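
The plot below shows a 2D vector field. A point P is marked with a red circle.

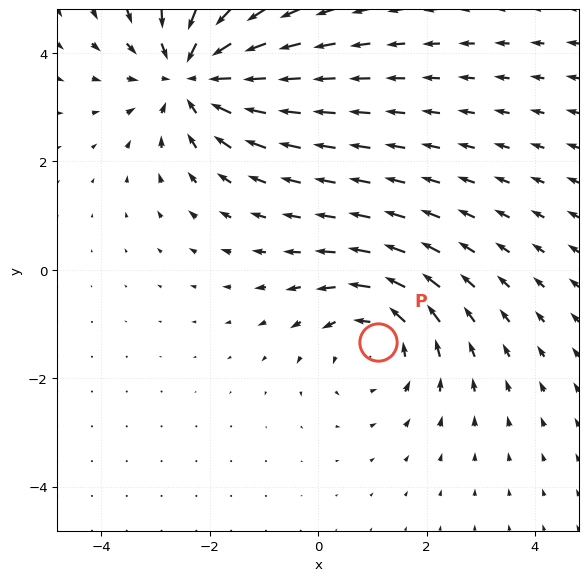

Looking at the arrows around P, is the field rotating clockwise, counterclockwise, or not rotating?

Near P at (1.1, -1.3) the arrows circulate counterclockwise. The curl (z-component) there is about +3; positive curl means counterclockwise rotation.

counterclockwise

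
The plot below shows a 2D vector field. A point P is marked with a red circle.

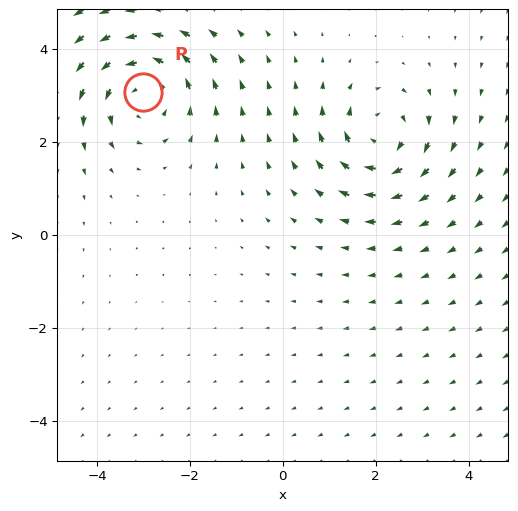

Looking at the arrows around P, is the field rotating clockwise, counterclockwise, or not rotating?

Near P at (-3.0, 3.1) the arrows circulate counterclockwise. The curl (z-component) there is about +4; positive curl means counterclockwise rotation.

counterclockwise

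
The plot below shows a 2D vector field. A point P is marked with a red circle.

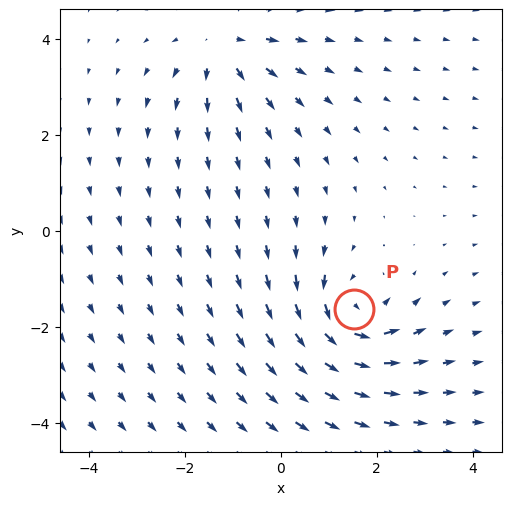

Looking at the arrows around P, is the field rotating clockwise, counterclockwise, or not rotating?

Near P at (1.5, -1.6) the arrows circulate counterclockwise. The curl (z-component) there is about +5; positive curl means counterclockwise rotation.

counterclockwise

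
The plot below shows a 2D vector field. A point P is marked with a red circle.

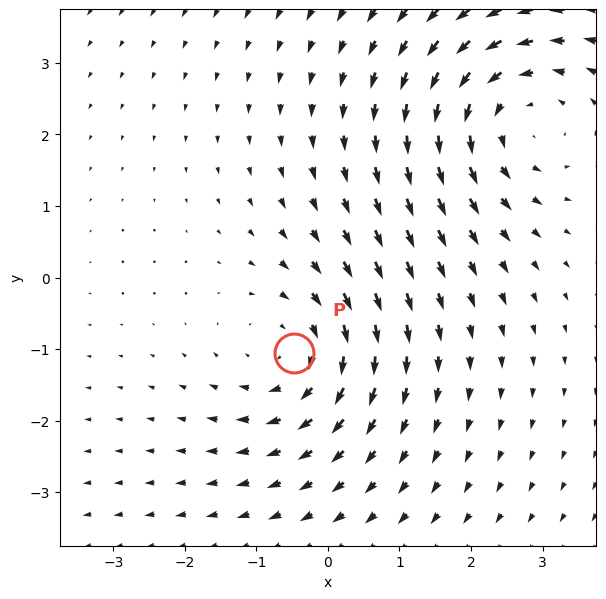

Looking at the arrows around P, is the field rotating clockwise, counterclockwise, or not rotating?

Near P at (-0.5, -1.1) the arrows circulate clockwise. The curl (z-component) there is about -3; negative curl means clockwise rotation.

clockwise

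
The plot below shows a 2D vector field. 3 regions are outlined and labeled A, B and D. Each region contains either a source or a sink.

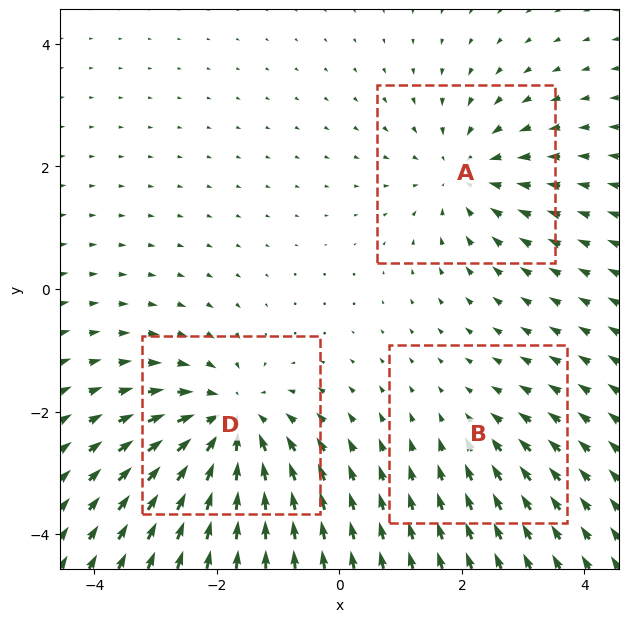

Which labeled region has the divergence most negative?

Divergence at each region's feature centre — A: about -3, B: about -2, D: about -4. Region D is most negative.

D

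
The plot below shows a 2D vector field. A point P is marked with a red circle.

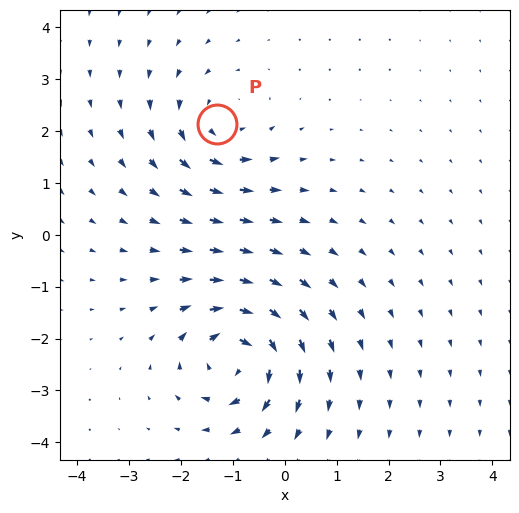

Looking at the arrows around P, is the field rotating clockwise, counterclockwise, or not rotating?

Near P at (-1.3, 2.1) the arrows circulate counterclockwise. The curl (z-component) there is about +3; positive curl means counterclockwise rotation.

counterclockwise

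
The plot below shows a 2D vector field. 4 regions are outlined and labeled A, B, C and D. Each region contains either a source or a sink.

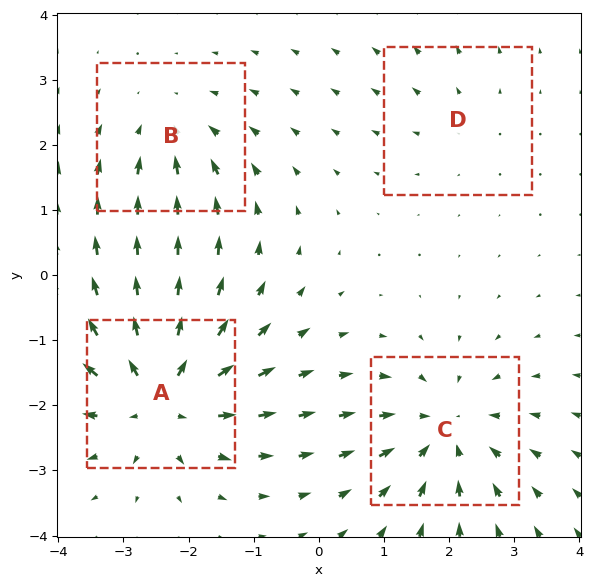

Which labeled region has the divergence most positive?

Divergence at each region's feature centre — A: about +6, B: about -3, C: about -5, D: about +2. Region A is most positive.

A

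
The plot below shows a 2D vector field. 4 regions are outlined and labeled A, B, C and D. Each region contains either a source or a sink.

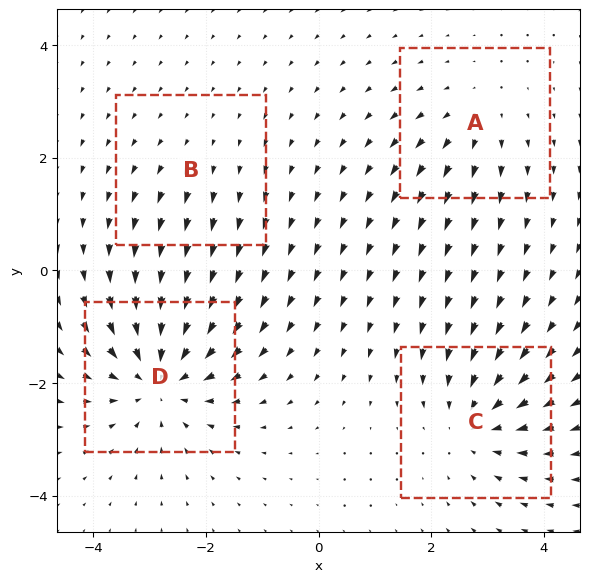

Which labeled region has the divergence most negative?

D

Divergence at each region's feature centre — A: about +3, B: about +2, C: about -5, D: about -7. Region D is most negative.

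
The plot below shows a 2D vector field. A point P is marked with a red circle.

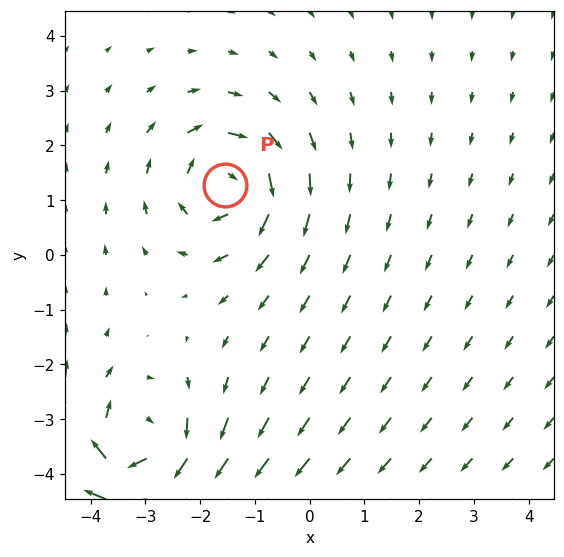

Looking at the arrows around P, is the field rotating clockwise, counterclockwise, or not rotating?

Near P at (-1.5, 1.3) the arrows circulate clockwise. The curl (z-component) there is about -4; negative curl means clockwise rotation.

clockwise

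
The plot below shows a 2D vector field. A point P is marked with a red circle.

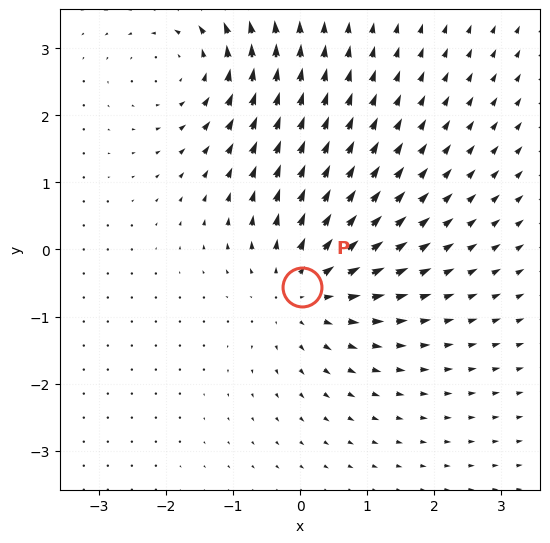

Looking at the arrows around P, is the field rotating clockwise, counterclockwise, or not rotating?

Near P at (0.0, -0.6) the arrows show no circulation. The curl there is ≈0.

not rotating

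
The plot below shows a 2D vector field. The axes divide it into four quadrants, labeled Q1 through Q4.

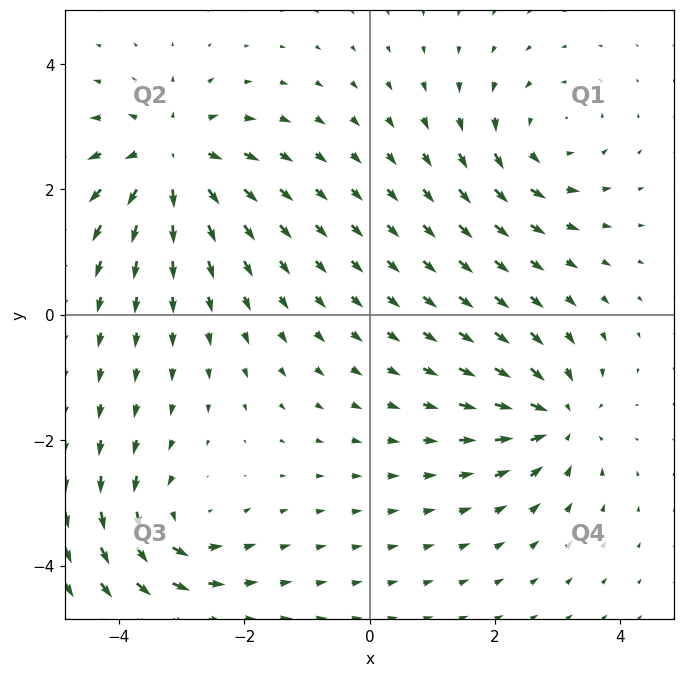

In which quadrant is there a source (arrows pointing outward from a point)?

Q2

The source sits at approximately (-3.2, 2.5), which lies in quadrant Q2. The divergence there is about +5, positive as expected for a source.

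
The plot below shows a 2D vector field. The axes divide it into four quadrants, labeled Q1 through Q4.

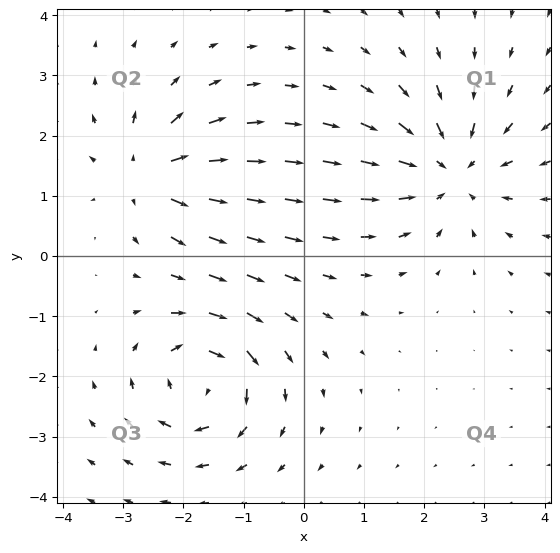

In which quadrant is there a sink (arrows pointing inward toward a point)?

The sink sits at approximately (2.4, 1.4), which lies in quadrant Q1. The divergence there is about -4, negative as expected for a sink.

Q1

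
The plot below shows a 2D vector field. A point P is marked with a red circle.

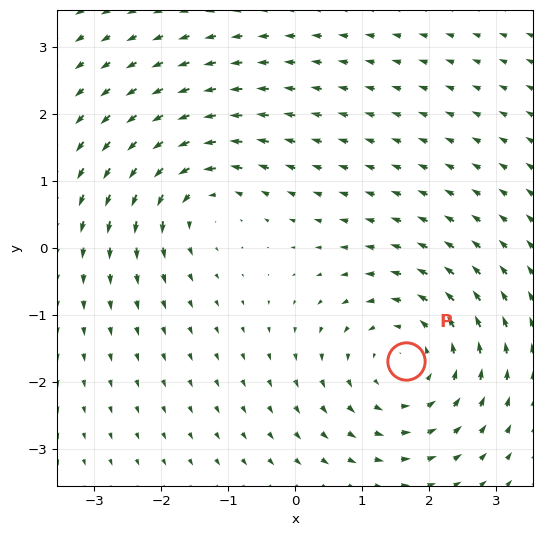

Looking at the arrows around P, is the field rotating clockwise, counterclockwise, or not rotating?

counterclockwise

Near P at (1.7, -1.7) the arrows circulate counterclockwise. The curl (z-component) there is about +3; positive curl means counterclockwise rotation.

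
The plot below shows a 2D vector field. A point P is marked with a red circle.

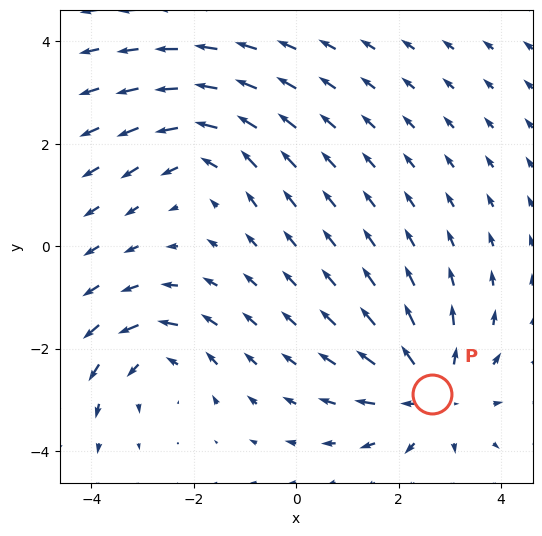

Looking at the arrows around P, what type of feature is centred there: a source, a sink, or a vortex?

At P (2.6, -2.9) the arrows spread outward. Divergence about +4, curl ≈0 — positive divergence with near-zero curl is a source.

source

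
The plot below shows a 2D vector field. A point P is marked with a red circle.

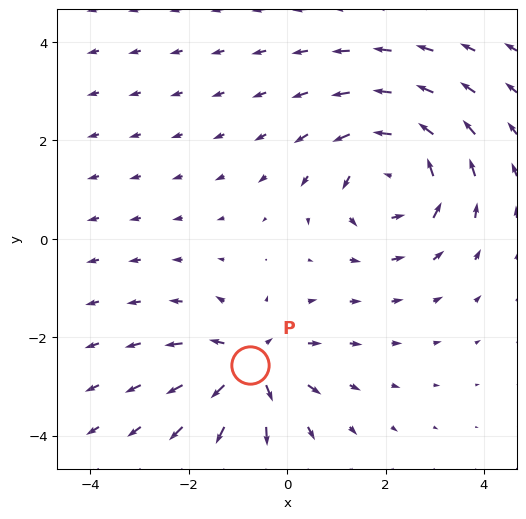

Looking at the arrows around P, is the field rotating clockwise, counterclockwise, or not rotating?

Near P at (-0.7, -2.6) the arrows show no circulation. The curl there is ≈0.

not rotating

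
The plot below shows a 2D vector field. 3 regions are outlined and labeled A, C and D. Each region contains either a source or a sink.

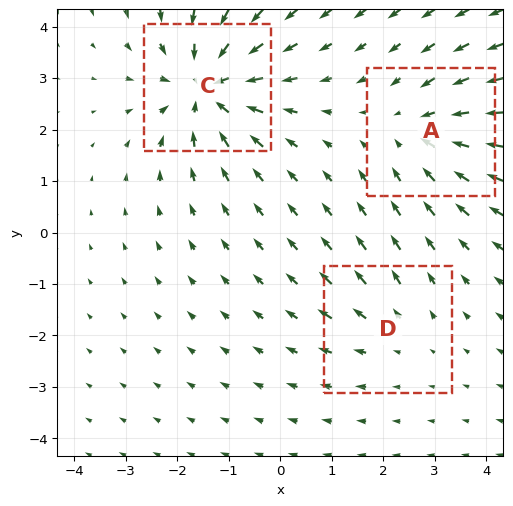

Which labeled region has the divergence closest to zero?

D

Divergence at each region's feature centre — A: about -3, C: about -5, D: about +2. Region D is closest to zero.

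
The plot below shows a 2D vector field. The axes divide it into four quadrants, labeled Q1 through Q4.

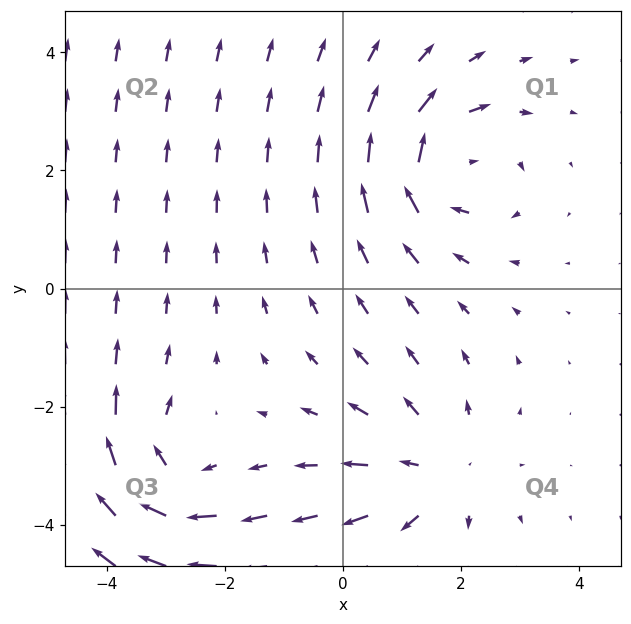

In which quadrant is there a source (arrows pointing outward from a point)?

Q4

The source sits at approximately (1.6, -3.1), which lies in quadrant Q4. The divergence there is about +4, positive as expected for a source.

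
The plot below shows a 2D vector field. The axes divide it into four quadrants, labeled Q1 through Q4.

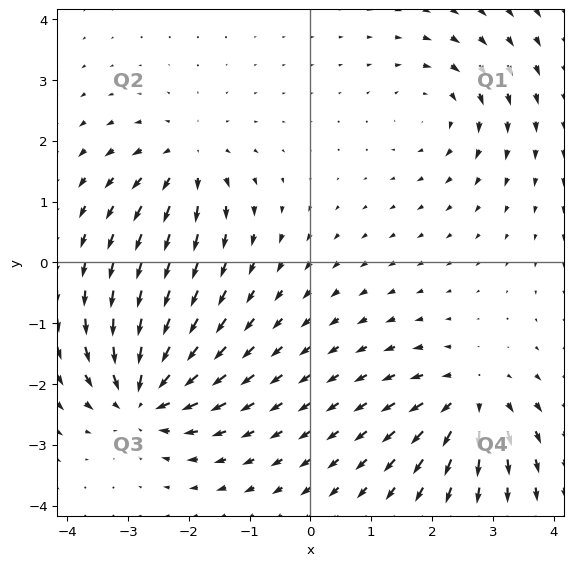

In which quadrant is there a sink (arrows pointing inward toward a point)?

Q3

The sink sits at approximately (-2.8, -2.2), which lies in quadrant Q3. The divergence there is about -5, negative as expected for a sink.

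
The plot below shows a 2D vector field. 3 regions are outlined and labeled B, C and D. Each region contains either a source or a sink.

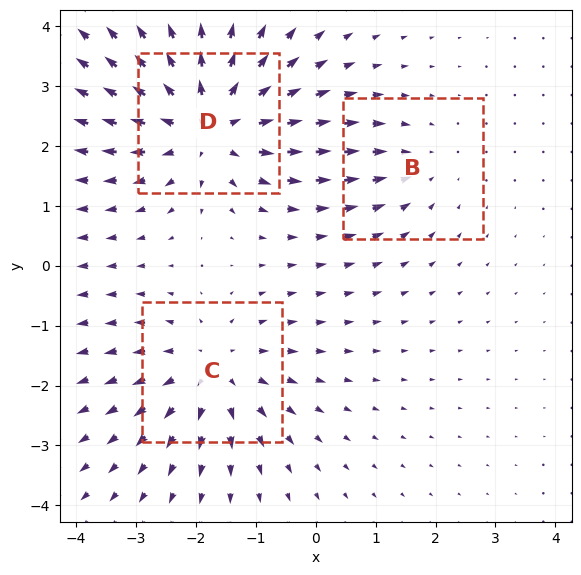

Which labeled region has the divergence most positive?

D

Divergence at each region's feature centre — B: about -2, C: about +3, D: about +4. Region D is most positive.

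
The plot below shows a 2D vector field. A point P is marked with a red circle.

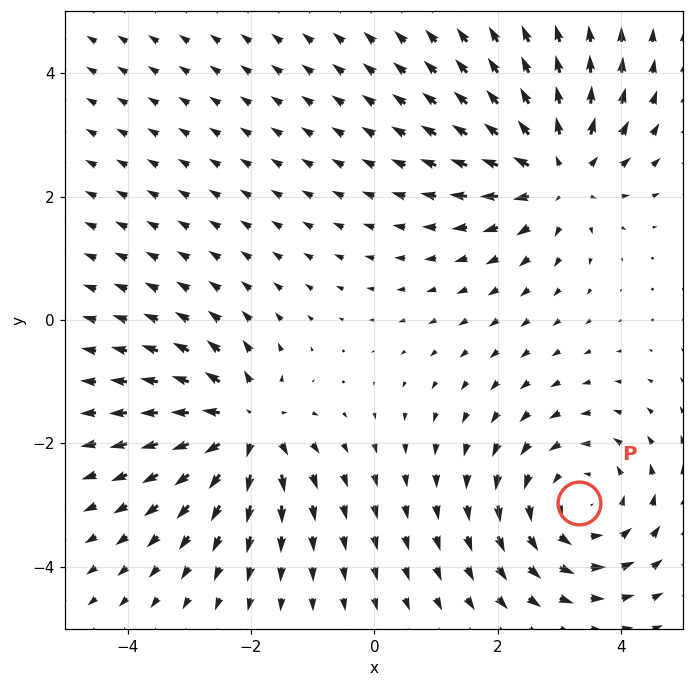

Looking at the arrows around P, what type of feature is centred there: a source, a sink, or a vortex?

vortex

At P (3.3, -3.0) the arrows circulate counterclockwise. Divergence ≈0, curl about +4 — near-zero divergence with nonzero curl is a vortex.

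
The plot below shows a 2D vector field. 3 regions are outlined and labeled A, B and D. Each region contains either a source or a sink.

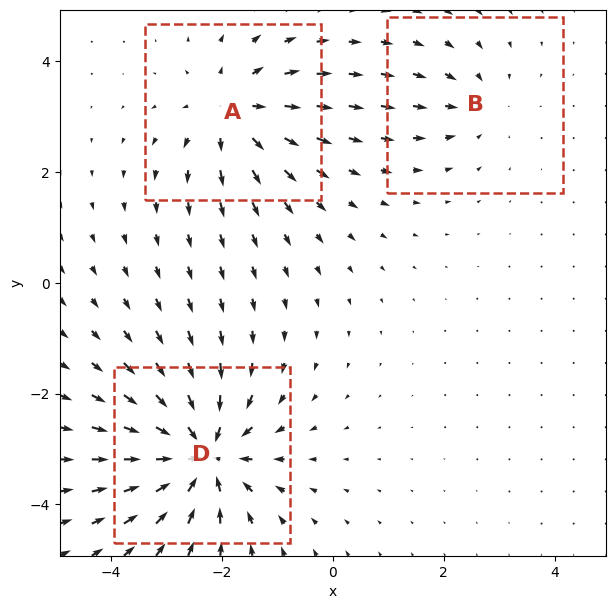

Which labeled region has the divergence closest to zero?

Divergence at each region's feature centre — A: about +4, B: about -2, D: about -6. Region B is closest to zero.

B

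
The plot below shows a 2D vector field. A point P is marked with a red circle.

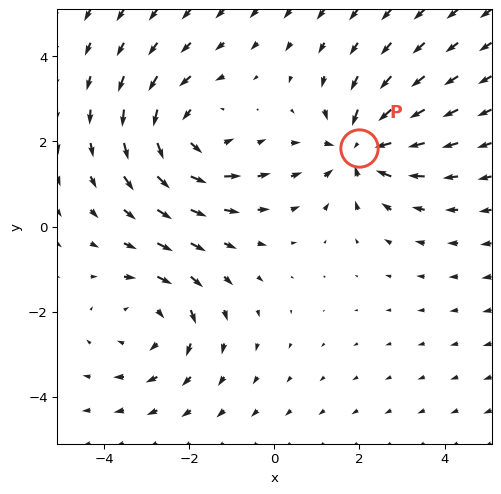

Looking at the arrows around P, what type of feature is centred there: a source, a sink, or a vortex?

sink

At P (2.0, 1.8) the arrows converge inward. Divergence about -3, curl ≈0 — negative divergence with near-zero curl is a sink.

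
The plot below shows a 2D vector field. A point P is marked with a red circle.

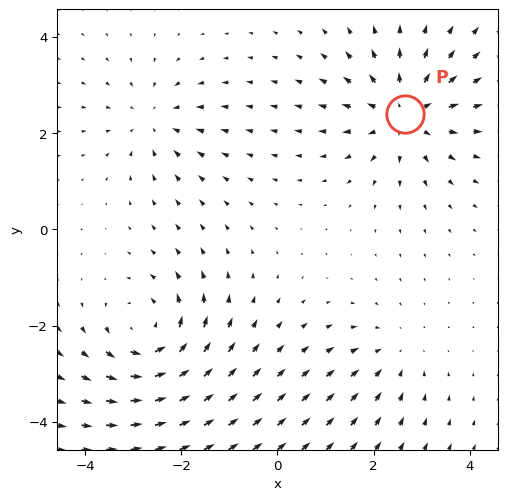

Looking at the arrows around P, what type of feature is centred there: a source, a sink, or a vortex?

At P (2.7, 2.4) the arrows spread outward. Divergence about +5, curl ≈0 — positive divergence with near-zero curl is a source.

source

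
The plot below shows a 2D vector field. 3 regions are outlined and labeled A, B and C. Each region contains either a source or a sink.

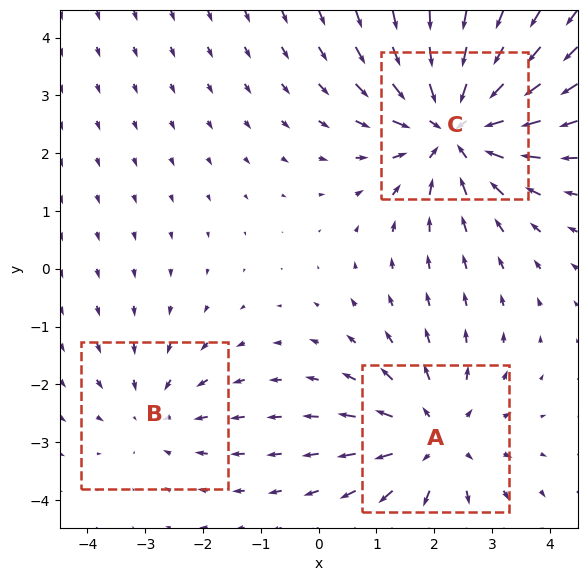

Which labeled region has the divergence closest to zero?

Divergence at each region's feature centre — A: about +3, B: about -2, C: about -4. Region B is closest to zero.

B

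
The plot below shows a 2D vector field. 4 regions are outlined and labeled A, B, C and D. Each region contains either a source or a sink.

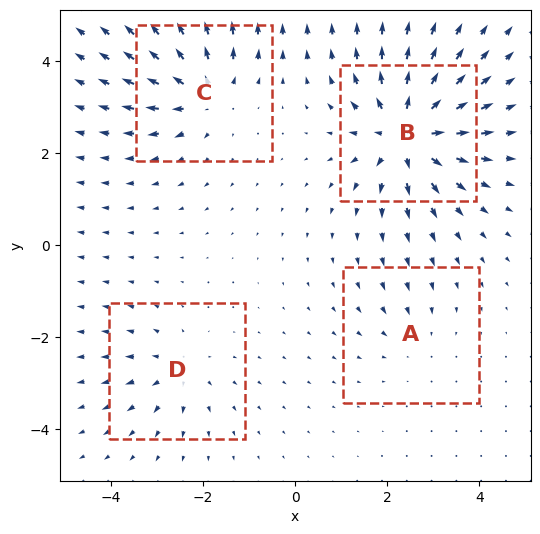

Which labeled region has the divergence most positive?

Divergence at each region's feature centre — A: about -2, B: about +8, C: about +5, D: about +4. Region B is most positive.

B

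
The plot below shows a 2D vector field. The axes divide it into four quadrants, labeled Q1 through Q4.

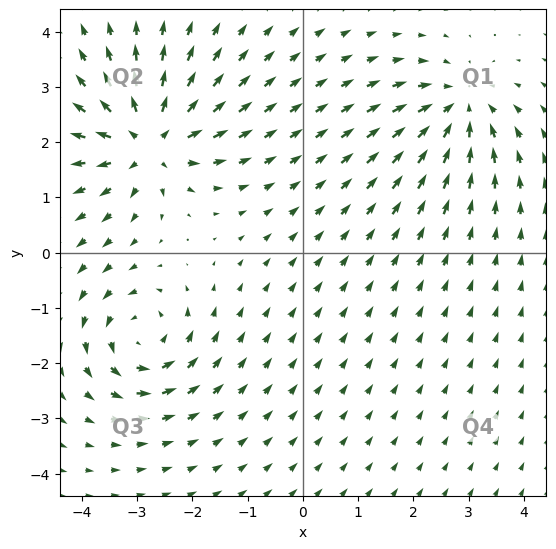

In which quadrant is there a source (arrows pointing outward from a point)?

The source sits at approximately (-2.8, 2.0), which lies in quadrant Q2. The divergence there is about +6, positive as expected for a source.

Q2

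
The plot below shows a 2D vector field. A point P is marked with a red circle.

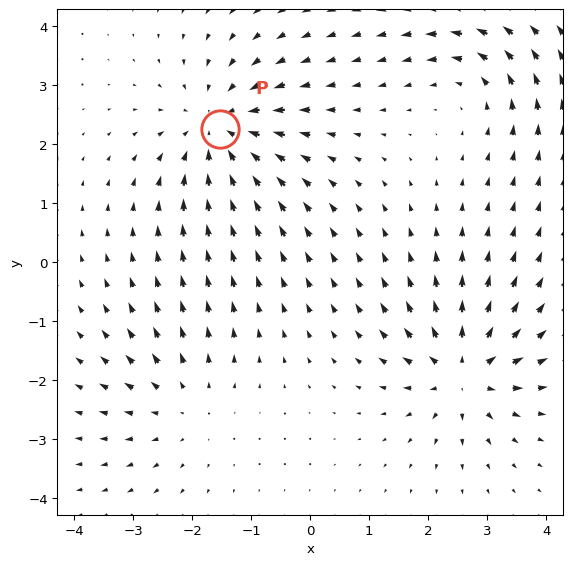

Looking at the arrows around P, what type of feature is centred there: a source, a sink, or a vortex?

sink

At P (-1.5, 2.3) the arrows converge inward. Divergence about -4, curl ≈0 — negative divergence with near-zero curl is a sink.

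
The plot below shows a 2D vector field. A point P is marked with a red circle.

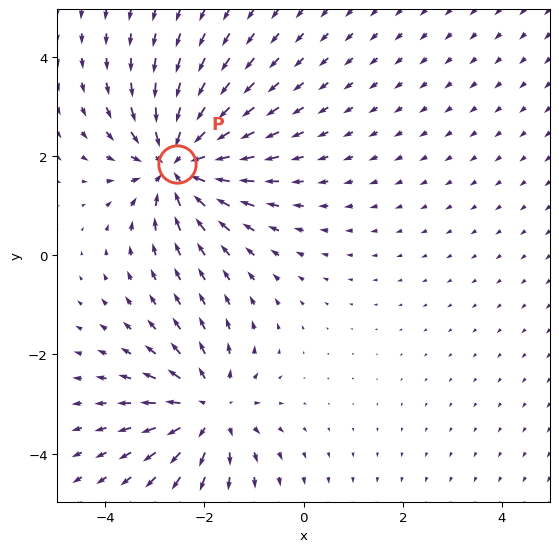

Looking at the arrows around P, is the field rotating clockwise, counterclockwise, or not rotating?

not rotating

Near P at (-2.5, 1.8) the arrows show no circulation. The curl there is ≈0.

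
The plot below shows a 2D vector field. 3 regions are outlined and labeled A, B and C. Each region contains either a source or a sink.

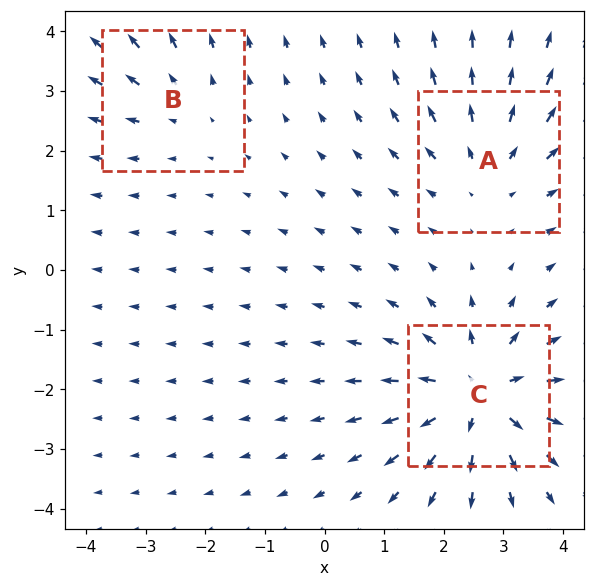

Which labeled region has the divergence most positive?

Divergence at each region's feature centre — A: about +3, B: about +2, C: about +5. Region C is most positive.

C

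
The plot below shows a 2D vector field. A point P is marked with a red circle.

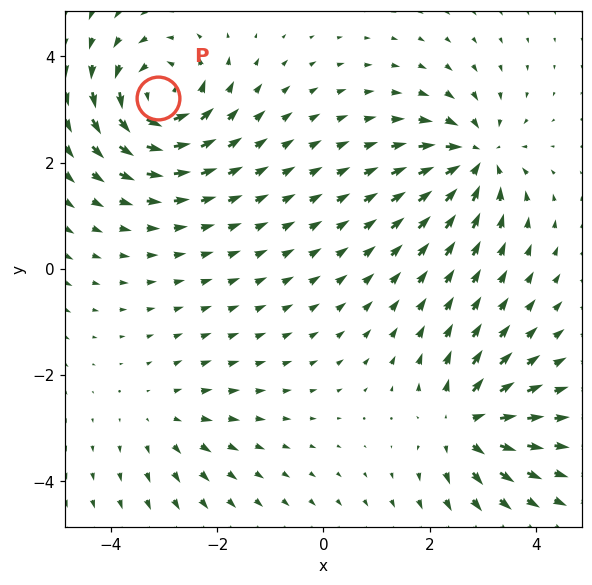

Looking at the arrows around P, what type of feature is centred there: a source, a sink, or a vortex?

vortex

At P (-3.1, 3.2) the arrows circulate counterclockwise. Divergence ≈0, curl about +7 — near-zero divergence with nonzero curl is a vortex.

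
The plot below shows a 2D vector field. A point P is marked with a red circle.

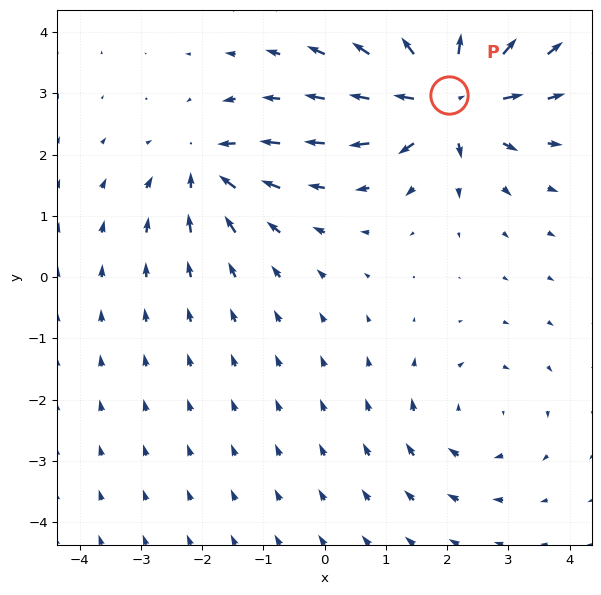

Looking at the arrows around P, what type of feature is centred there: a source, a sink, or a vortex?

At P (2.0, 3.0) the arrows spread outward. Divergence about +7, curl ≈0 — positive divergence with near-zero curl is a source.

source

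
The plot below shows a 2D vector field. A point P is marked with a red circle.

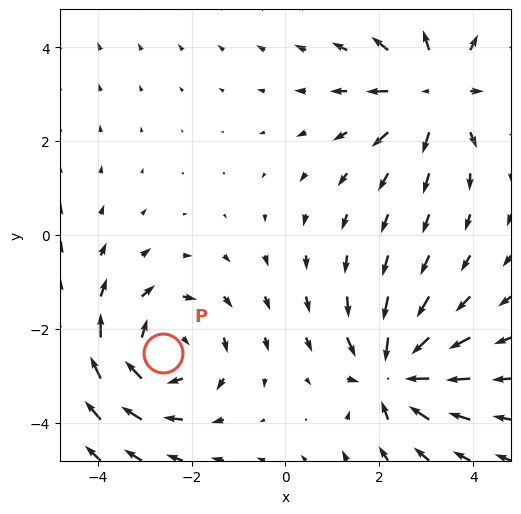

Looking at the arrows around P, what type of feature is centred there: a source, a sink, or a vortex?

vortex

At P (-2.6, -2.5) the arrows circulate clockwise. Divergence ≈0, curl about -3 — near-zero divergence with nonzero curl is a vortex.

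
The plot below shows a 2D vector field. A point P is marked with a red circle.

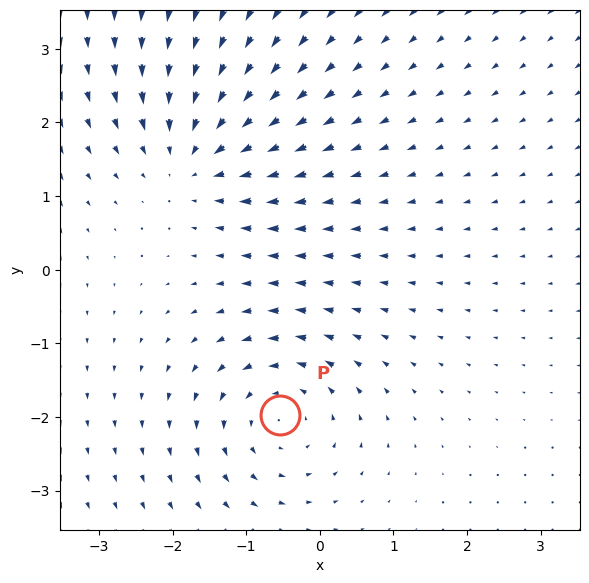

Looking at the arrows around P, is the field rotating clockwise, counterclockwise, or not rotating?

Near P at (-0.5, -2.0) the arrows circulate counterclockwise. The curl (z-component) there is about +4; positive curl means counterclockwise rotation.

counterclockwise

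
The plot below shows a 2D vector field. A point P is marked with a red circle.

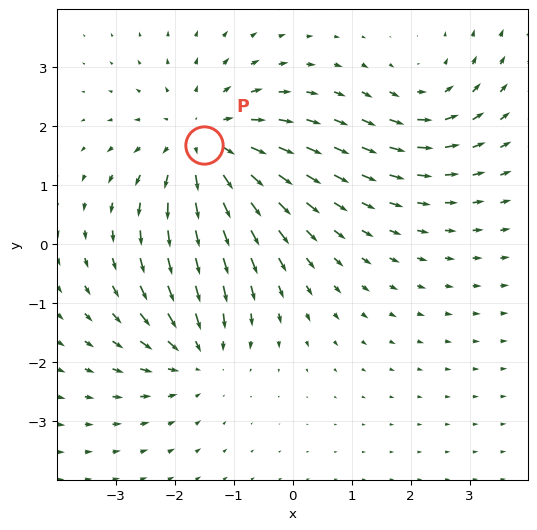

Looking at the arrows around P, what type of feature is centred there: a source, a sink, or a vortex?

source

At P (-1.5, 1.7) the arrows spread outward. Divergence about +4, curl ≈0 — positive divergence with near-zero curl is a source.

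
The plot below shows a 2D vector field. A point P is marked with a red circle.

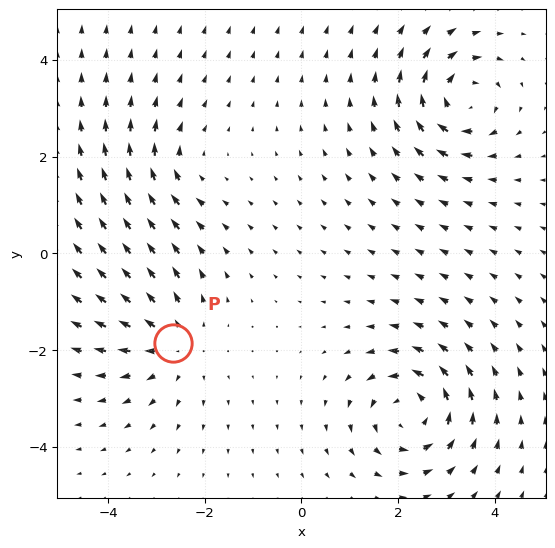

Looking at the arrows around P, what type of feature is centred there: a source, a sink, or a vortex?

At P (-2.7, -1.9) the arrows spread outward. Divergence about +4, curl ≈0 — positive divergence with near-zero curl is a source.

source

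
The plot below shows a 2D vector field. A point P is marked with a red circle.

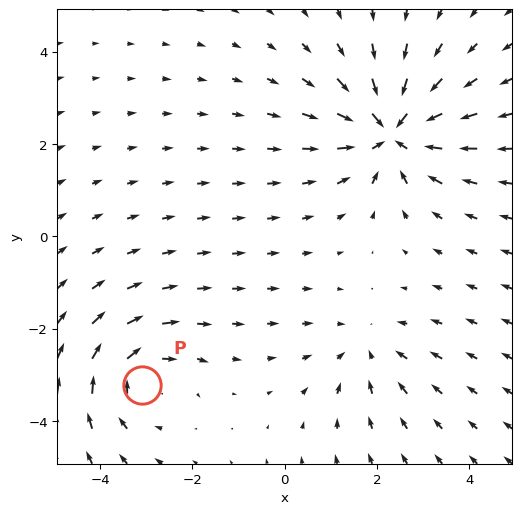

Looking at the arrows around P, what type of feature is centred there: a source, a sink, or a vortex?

vortex

At P (-3.1, -3.2) the arrows circulate clockwise. Divergence ≈0, curl about -3 — near-zero divergence with nonzero curl is a vortex.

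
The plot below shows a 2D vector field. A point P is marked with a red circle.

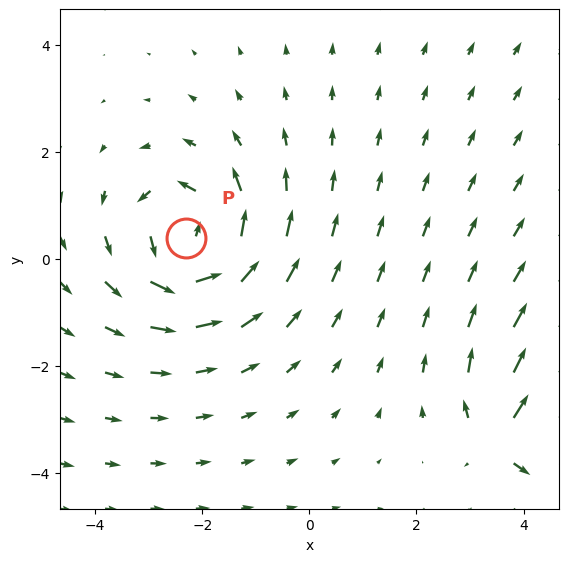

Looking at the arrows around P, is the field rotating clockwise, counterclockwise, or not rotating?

Near P at (-2.3, 0.4) the arrows circulate counterclockwise. The curl (z-component) there is about +5; positive curl means counterclockwise rotation.

counterclockwise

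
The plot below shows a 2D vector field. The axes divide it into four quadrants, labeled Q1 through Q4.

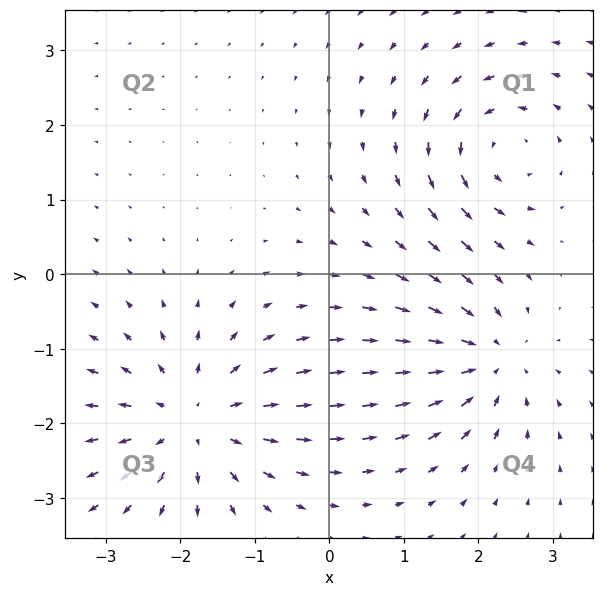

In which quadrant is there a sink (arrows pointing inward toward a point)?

The sink sits at approximately (2.1, -1.1), which lies in quadrant Q4. The divergence there is about -4, negative as expected for a sink.

Q4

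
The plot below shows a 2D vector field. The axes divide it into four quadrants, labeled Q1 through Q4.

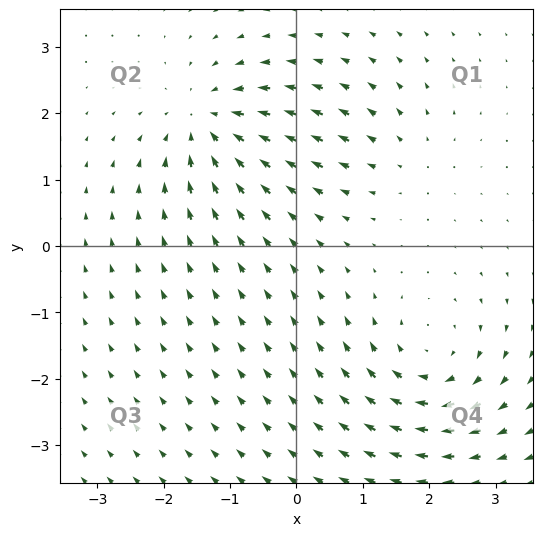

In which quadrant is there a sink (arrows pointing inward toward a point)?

The sink sits at approximately (-1.3, 1.8), which lies in quadrant Q2. The divergence there is about -6, negative as expected for a sink.

Q2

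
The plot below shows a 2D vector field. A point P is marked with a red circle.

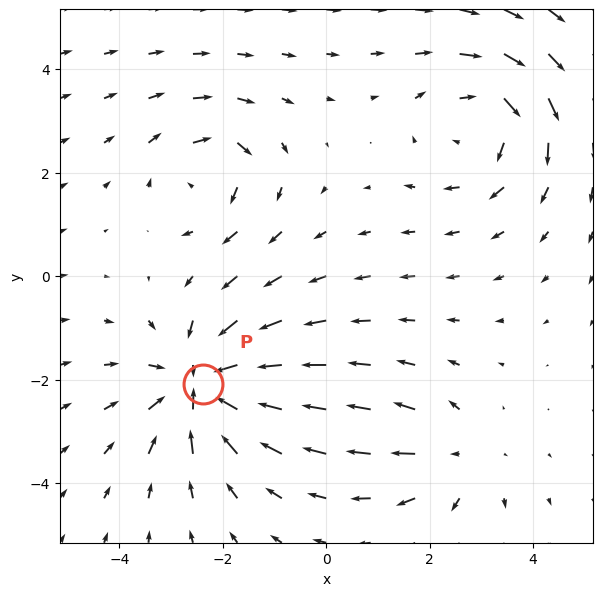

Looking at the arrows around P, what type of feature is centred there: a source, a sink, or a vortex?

sink

At P (-2.4, -2.1) the arrows converge inward. Divergence about -5, curl ≈0 — negative divergence with near-zero curl is a sink.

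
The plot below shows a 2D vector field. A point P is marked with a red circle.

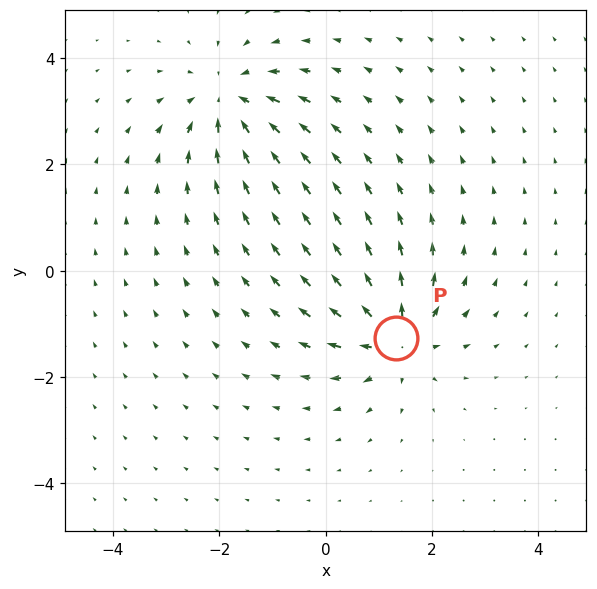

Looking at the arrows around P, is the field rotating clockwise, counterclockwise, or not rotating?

Near P at (1.3, -1.3) the arrows show no circulation. The curl there is ≈0.

not rotating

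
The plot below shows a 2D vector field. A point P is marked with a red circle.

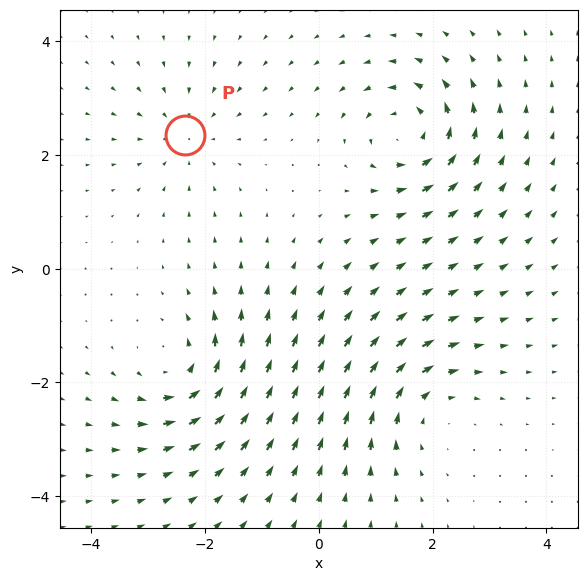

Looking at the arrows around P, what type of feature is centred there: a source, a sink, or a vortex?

At P (-2.4, 2.3) the arrows converge inward. Divergence about -3, curl ≈0 — negative divergence with near-zero curl is a sink.

sink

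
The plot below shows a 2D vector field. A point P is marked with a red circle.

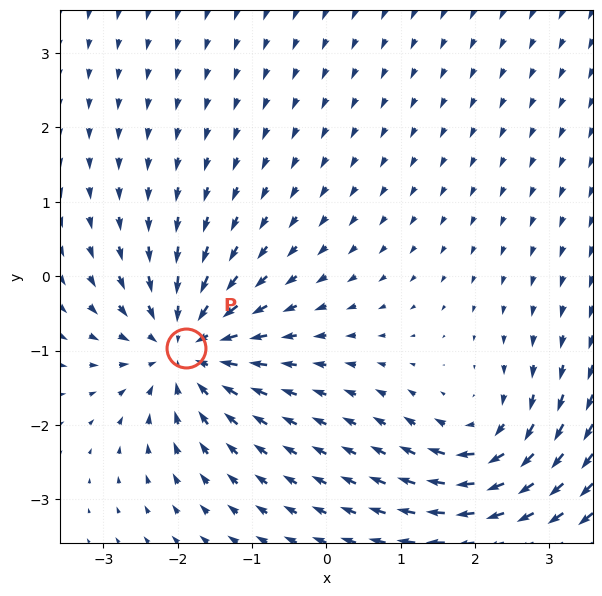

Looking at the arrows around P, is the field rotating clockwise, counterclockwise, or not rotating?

Near P at (-1.9, -1.0) the arrows show no circulation. The curl there is ≈0.

not rotating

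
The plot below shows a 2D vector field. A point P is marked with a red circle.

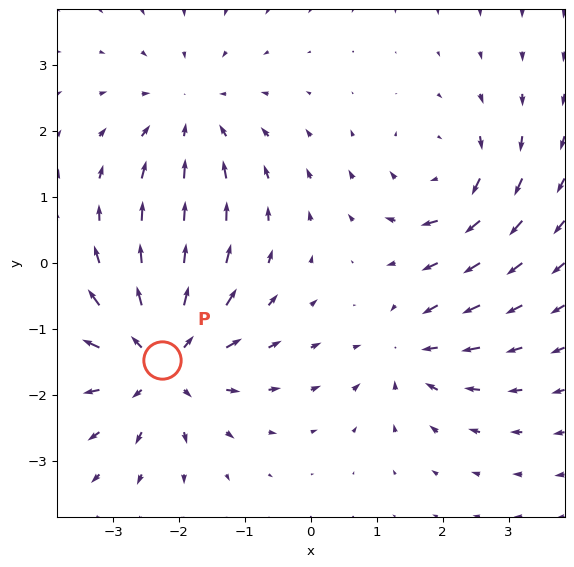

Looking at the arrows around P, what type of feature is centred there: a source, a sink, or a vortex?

source

At P (-2.3, -1.5) the arrows spread outward. Divergence about +6, curl ≈0 — positive divergence with near-zero curl is a source.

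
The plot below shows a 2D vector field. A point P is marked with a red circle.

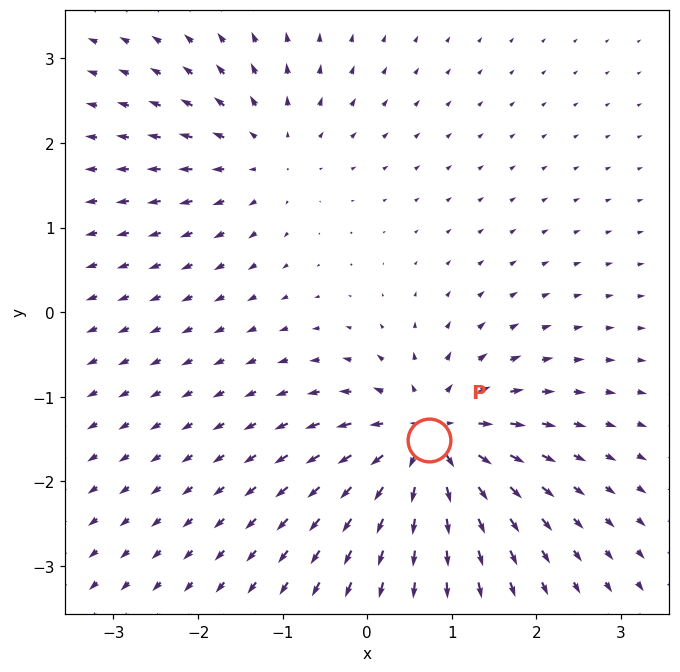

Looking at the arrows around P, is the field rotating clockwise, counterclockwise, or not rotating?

Near P at (0.7, -1.5) the arrows show no circulation. The curl there is ≈0.

not rotating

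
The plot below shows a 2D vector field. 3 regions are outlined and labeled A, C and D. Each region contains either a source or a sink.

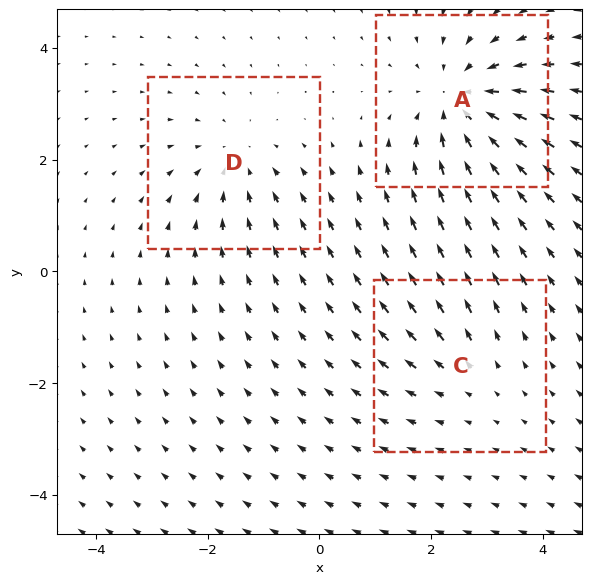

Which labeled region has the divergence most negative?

Divergence at each region's feature centre — A: about -4, C: about +2, D: about -3. Region A is most negative.

A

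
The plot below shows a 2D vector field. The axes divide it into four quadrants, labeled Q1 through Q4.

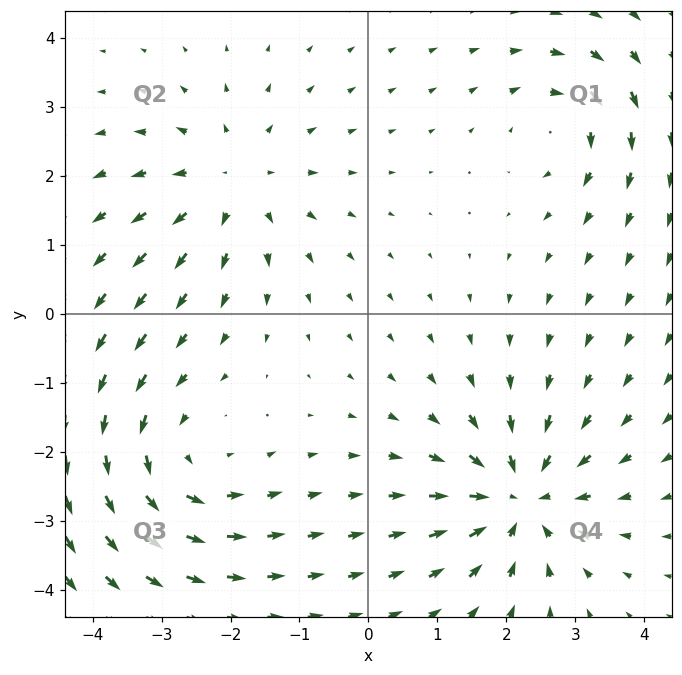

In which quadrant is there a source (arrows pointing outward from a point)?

Q2

The source sits at approximately (-2.0, 1.9), which lies in quadrant Q2. The divergence there is about +3, positive as expected for a source.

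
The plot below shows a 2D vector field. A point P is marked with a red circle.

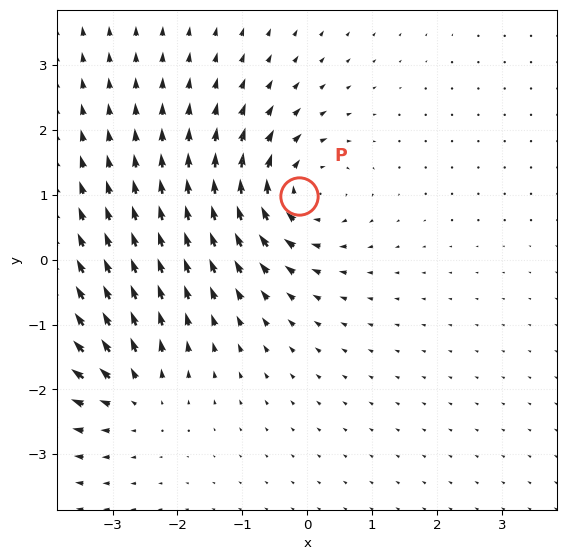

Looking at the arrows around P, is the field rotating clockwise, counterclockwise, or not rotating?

Near P at (-0.1, 1.0) the arrows circulate clockwise. The curl (z-component) there is about -5; negative curl means clockwise rotation.

clockwise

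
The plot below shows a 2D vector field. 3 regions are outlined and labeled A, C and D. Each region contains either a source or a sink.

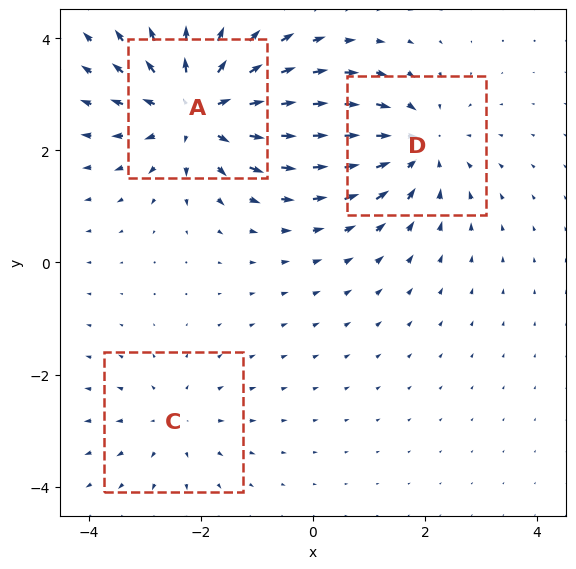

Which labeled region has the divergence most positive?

Divergence at each region's feature centre — A: about +4, C: about +2, D: about -3. Region A is most positive.

A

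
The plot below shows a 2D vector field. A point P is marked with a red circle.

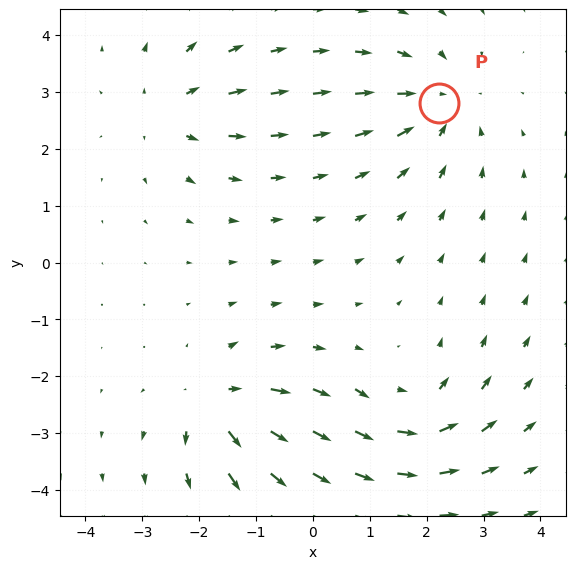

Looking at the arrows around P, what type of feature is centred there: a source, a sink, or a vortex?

At P (2.2, 2.8) the arrows converge inward. Divergence about -4, curl ≈0 — negative divergence with near-zero curl is a sink.

sink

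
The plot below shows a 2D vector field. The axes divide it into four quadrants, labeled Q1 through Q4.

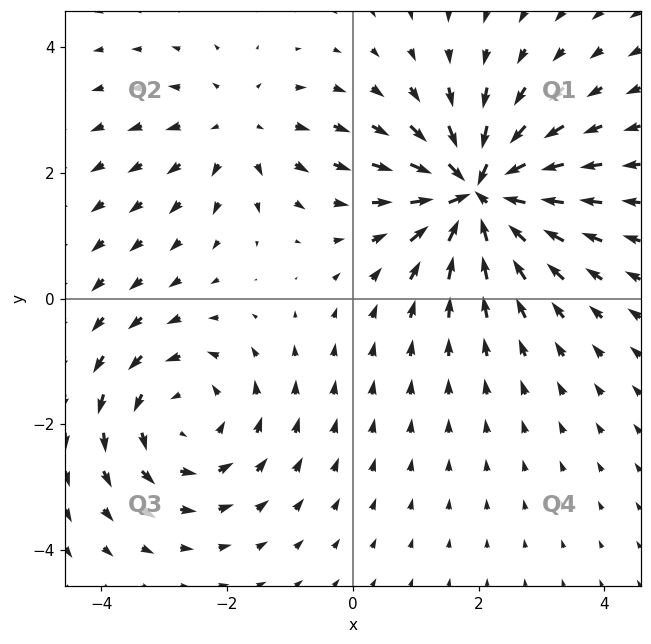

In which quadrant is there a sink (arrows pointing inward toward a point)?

The sink sits at approximately (2.0, 1.7), which lies in quadrant Q1. The divergence there is about -7, negative as expected for a sink.

Q1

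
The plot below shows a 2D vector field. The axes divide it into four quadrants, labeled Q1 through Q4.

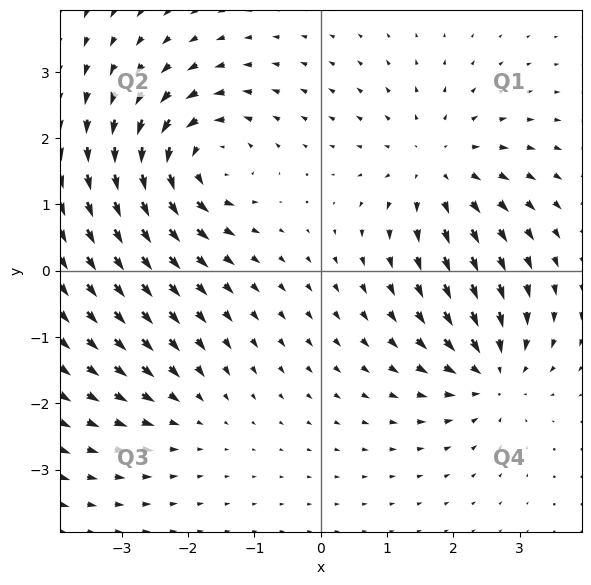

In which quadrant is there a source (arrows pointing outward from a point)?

The source sits at approximately (1.8, 1.5), which lies in quadrant Q1. The divergence there is about +4, positive as expected for a source.

Q1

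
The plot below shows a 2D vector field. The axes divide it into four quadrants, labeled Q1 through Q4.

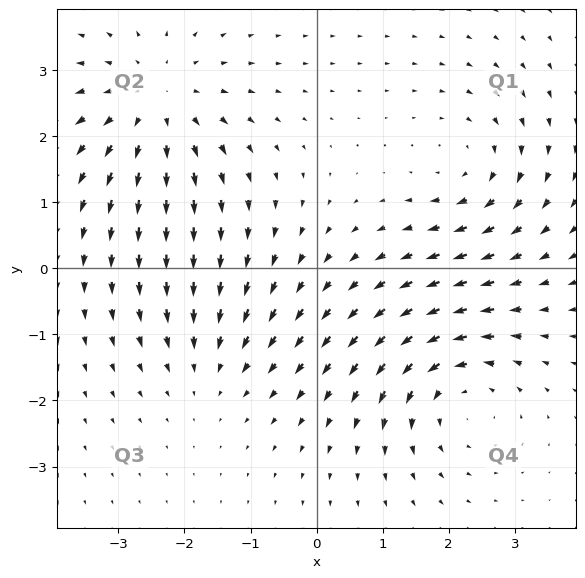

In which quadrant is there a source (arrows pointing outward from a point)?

The source sits at approximately (-2.4, 2.5), which lies in quadrant Q2. The divergence there is about +4, positive as expected for a source.

Q2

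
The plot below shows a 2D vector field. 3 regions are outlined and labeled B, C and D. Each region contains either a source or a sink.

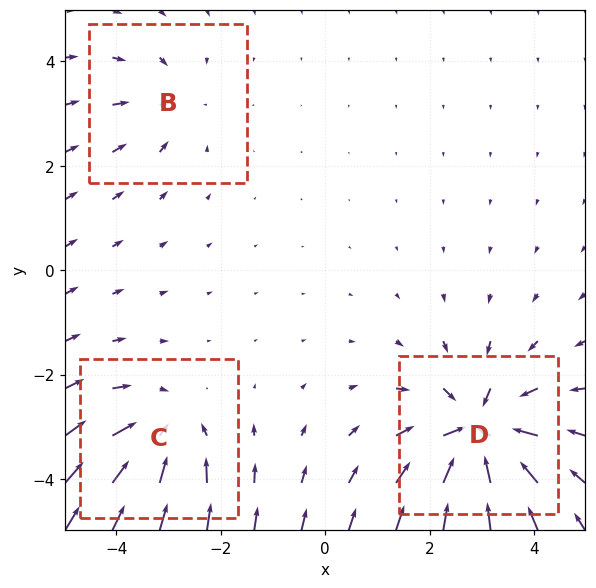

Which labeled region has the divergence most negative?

D

Divergence at each region's feature centre — B: about -2, C: about -4, D: about -6. Region D is most negative.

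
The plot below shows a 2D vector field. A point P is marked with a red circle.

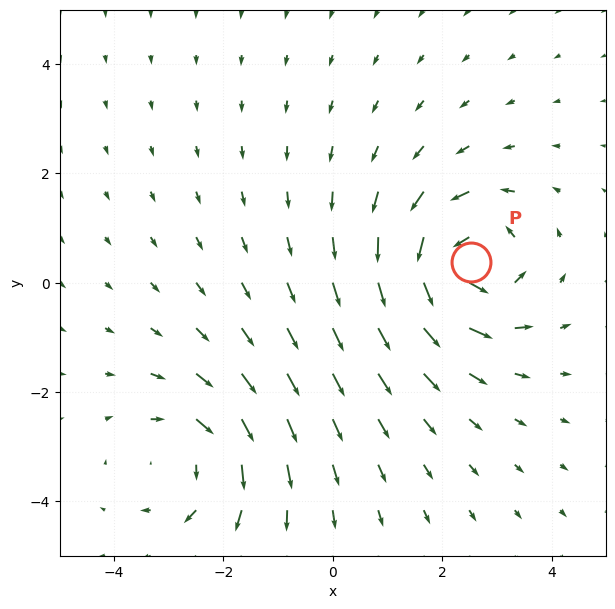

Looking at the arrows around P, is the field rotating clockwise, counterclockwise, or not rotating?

counterclockwise

Near P at (2.5, 0.4) the arrows circulate counterclockwise. The curl (z-component) there is about +5; positive curl means counterclockwise rotation.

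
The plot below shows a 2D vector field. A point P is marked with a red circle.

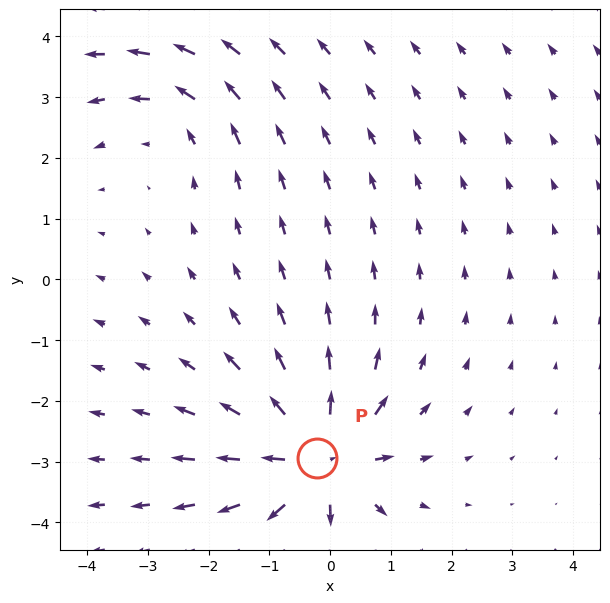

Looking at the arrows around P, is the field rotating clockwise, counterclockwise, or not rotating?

Near P at (-0.2, -2.9) the arrows show no circulation. The curl there is ≈0.

not rotating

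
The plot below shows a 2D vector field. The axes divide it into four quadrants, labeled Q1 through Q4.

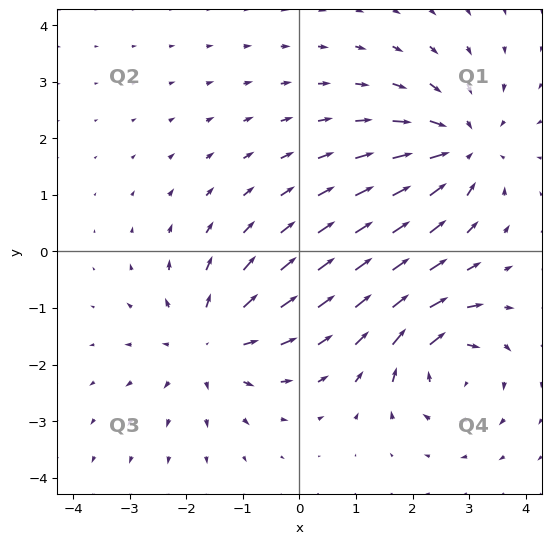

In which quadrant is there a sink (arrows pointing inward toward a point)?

Q1

The sink sits at approximately (2.9, 1.8), which lies in quadrant Q1. The divergence there is about -4, negative as expected for a sink.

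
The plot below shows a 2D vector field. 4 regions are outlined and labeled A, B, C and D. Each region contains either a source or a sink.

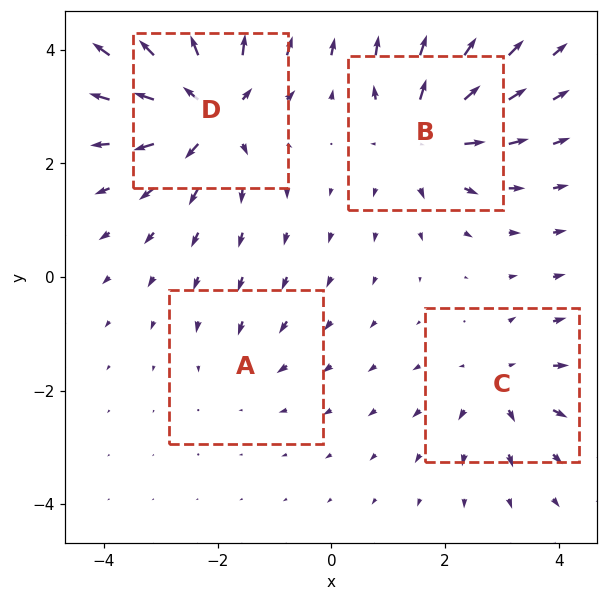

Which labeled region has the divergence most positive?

D

Divergence at each region's feature centre — A: about -2, B: about +6, C: about +4, D: about +7. Region D is most positive.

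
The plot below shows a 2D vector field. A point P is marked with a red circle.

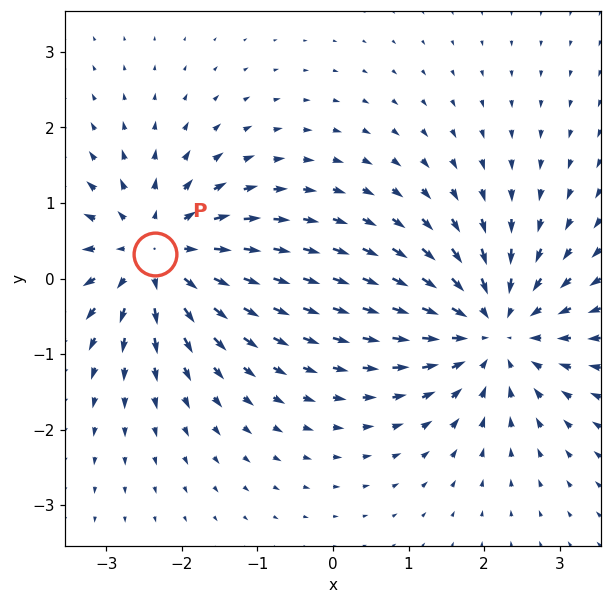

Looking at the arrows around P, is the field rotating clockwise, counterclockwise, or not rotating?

not rotating

Near P at (-2.4, 0.3) the arrows show no circulation. The curl there is ≈0.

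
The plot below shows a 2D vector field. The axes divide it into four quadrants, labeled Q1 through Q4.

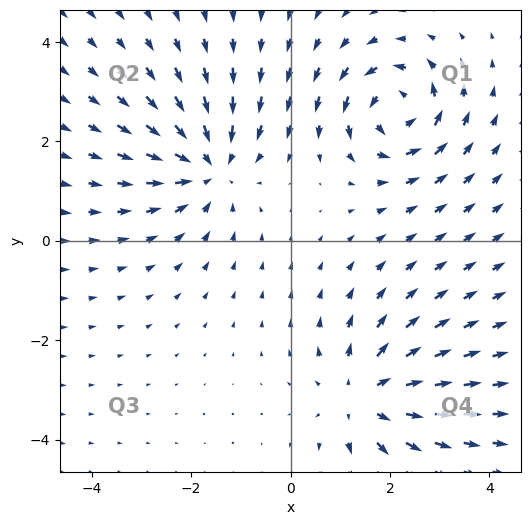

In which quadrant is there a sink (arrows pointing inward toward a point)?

Q2

The sink sits at approximately (-1.7, 1.5), which lies in quadrant Q2. The divergence there is about -4, negative as expected for a sink.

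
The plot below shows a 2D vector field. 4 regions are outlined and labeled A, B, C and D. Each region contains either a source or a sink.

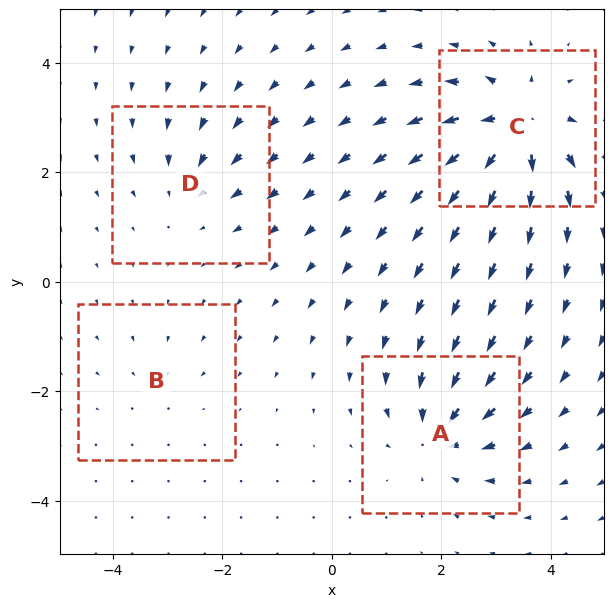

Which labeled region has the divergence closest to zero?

Divergence at each region's feature centre — A: about -6, B: about -2, C: about +8, D: about -3. Region B is closest to zero.

B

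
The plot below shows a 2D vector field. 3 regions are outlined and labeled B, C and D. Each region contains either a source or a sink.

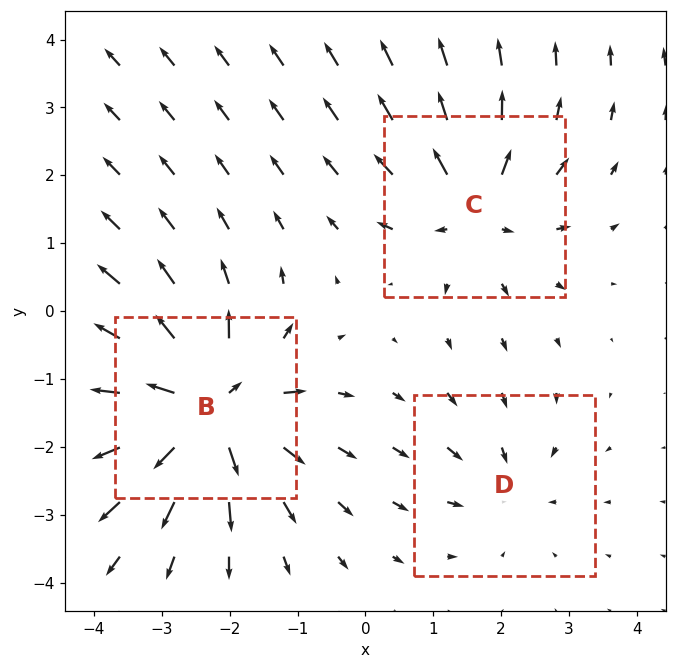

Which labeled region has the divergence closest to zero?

Divergence at each region's feature centre — B: about +6, C: about +4, D: about -2. Region D is closest to zero.

D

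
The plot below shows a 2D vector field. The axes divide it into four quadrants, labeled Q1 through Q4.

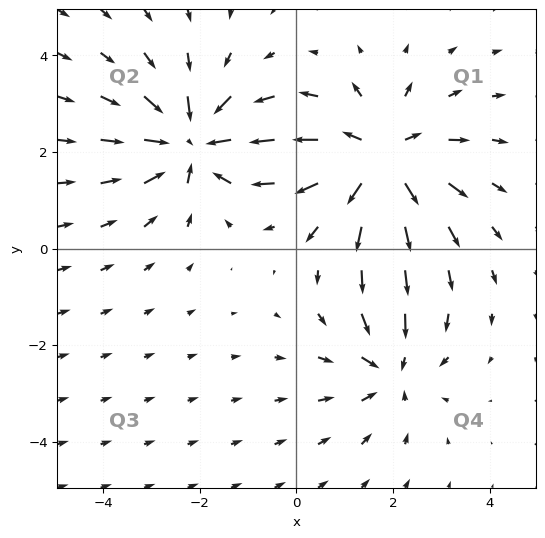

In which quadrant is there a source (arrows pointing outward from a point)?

The source sits at approximately (1.7, 1.9), which lies in quadrant Q1. The divergence there is about +5, positive as expected for a source.

Q1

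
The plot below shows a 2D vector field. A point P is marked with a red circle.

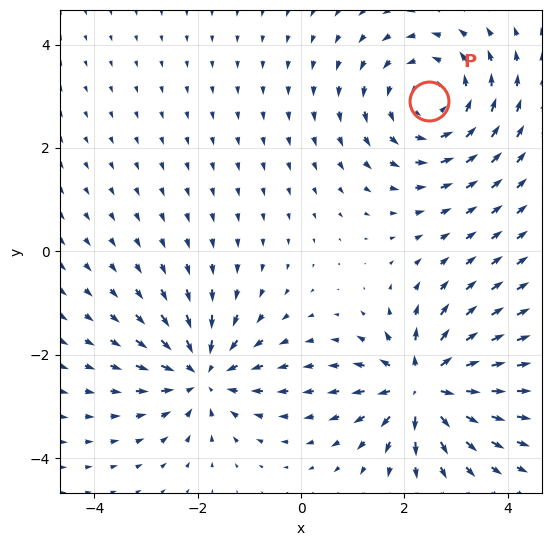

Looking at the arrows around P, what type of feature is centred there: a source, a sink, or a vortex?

At P (2.5, 2.9) the arrows circulate counterclockwise. Divergence ≈0, curl about +3 — near-zero divergence with nonzero curl is a vortex.

vortex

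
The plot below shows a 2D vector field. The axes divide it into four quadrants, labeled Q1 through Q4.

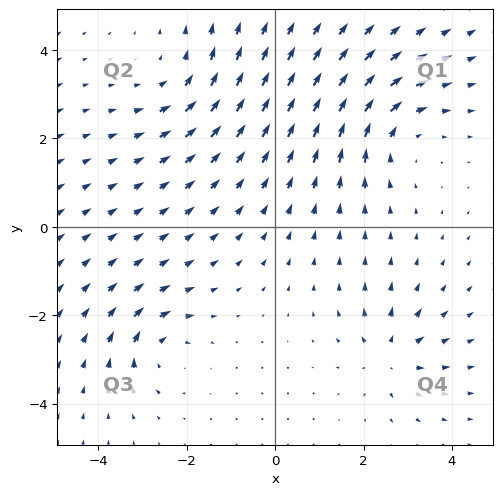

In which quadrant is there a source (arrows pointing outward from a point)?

The source sits at approximately (2.6, -2.9), which lies in quadrant Q4. The divergence there is about +4, positive as expected for a source.

Q4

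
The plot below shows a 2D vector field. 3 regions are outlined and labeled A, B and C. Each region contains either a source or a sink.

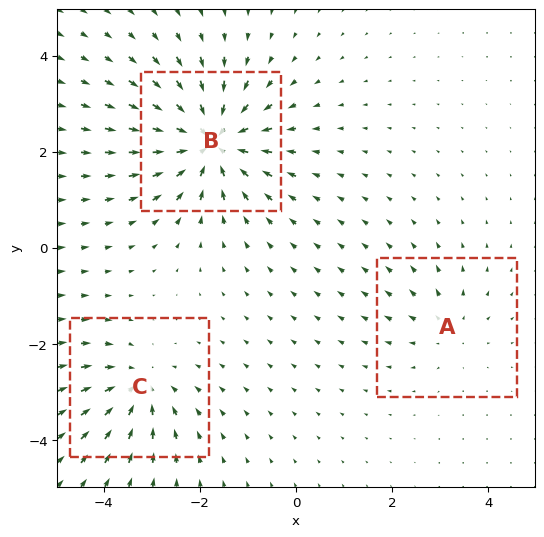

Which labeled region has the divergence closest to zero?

A

Divergence at each region's feature centre — A: about +2, B: about -6, C: about -3. Region A is closest to zero.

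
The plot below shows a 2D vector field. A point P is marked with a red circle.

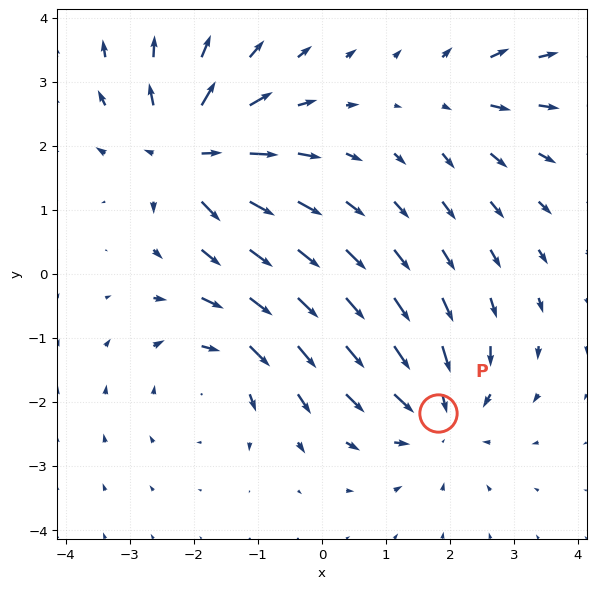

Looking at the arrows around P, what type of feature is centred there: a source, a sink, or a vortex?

sink

At P (1.8, -2.2) the arrows converge inward. Divergence about -4, curl ≈0 — negative divergence with near-zero curl is a sink.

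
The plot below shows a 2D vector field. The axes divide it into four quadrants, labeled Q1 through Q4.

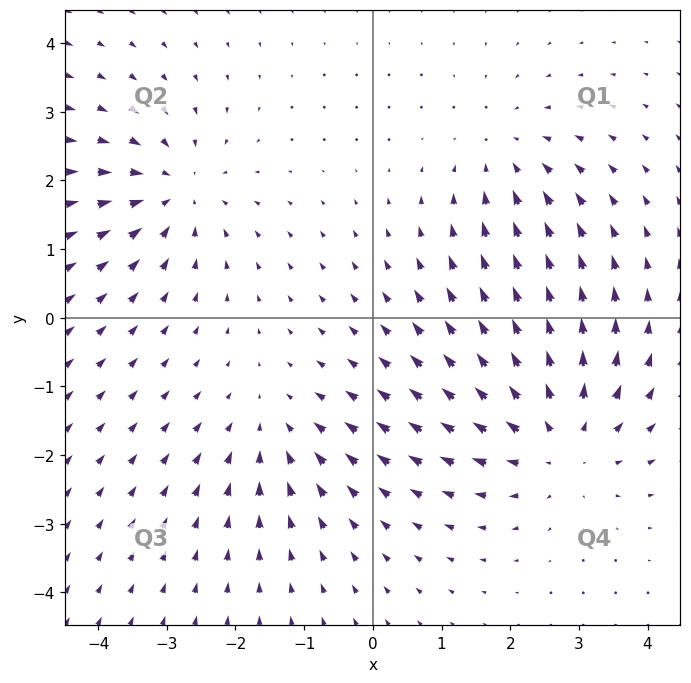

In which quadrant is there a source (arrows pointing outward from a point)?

Q4

The source sits at approximately (2.7, -1.8), which lies in quadrant Q4. The divergence there is about +4, positive as expected for a source.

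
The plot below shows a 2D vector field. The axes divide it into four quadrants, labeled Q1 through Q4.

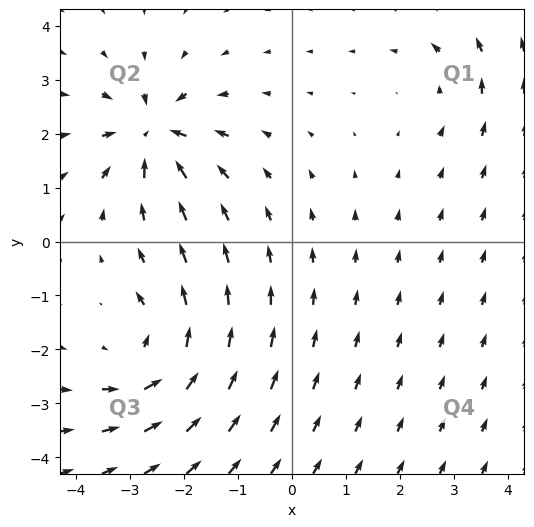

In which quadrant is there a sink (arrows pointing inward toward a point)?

Q2

The sink sits at approximately (-2.6, 2.0), which lies in quadrant Q2. The divergence there is about -6, negative as expected for a sink.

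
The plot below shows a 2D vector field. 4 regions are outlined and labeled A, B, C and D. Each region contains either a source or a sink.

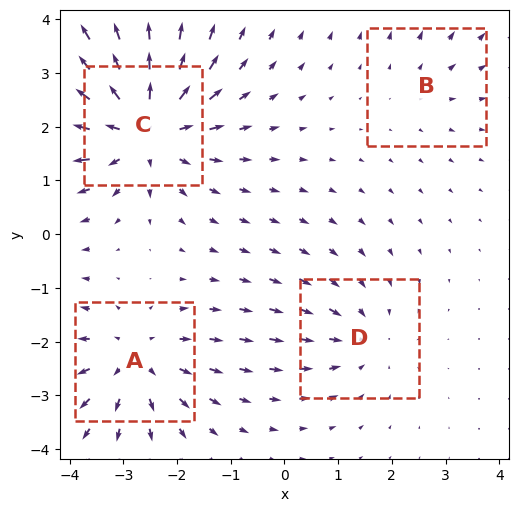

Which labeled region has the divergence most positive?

C

Divergence at each region's feature centre — A: about +4, B: about +2, C: about +7, D: about -3. Region C is most positive.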